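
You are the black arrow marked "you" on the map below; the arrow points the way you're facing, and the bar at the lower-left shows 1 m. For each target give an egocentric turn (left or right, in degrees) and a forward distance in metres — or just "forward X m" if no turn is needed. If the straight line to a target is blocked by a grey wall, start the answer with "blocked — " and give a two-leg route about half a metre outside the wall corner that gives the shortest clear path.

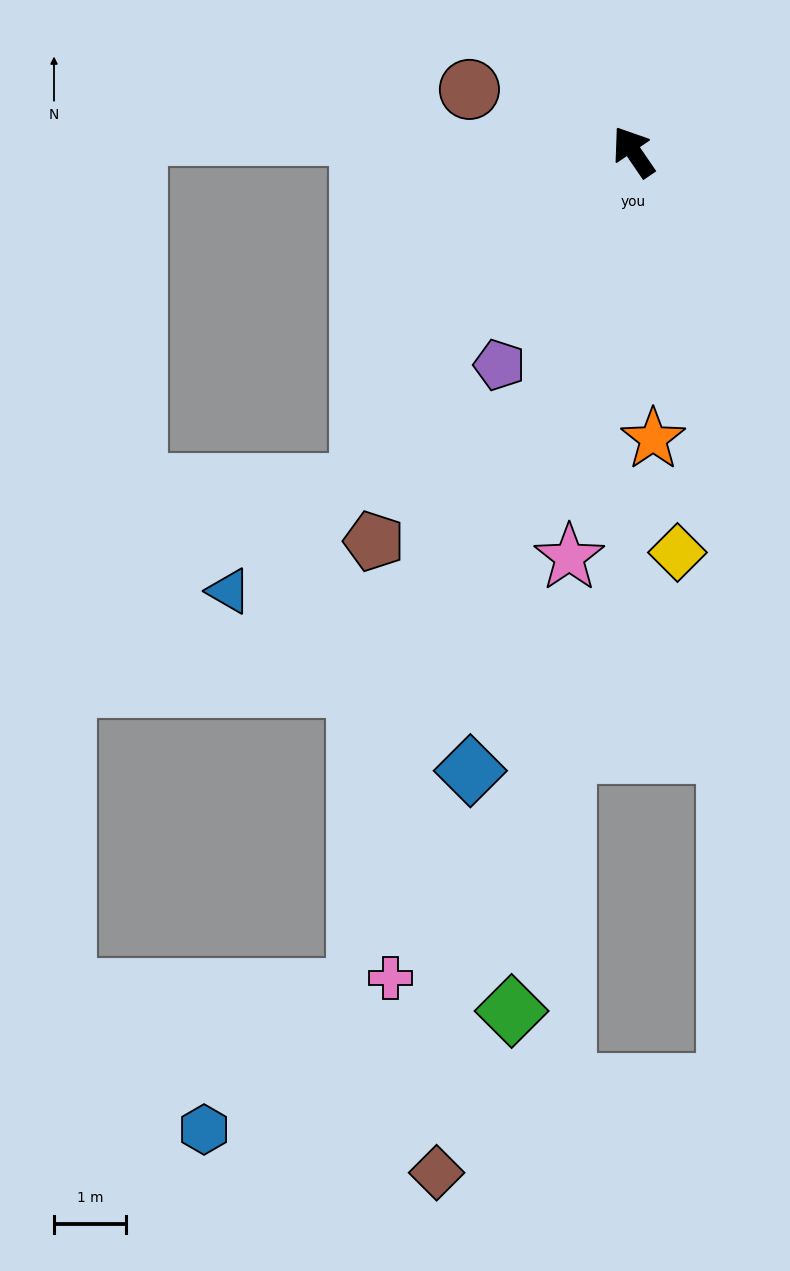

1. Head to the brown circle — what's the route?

turn left 35°, forward 2.4 m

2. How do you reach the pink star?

turn left 137°, forward 5.7 m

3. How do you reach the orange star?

turn left 150°, forward 4.0 m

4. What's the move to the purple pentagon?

turn left 114°, forward 3.5 m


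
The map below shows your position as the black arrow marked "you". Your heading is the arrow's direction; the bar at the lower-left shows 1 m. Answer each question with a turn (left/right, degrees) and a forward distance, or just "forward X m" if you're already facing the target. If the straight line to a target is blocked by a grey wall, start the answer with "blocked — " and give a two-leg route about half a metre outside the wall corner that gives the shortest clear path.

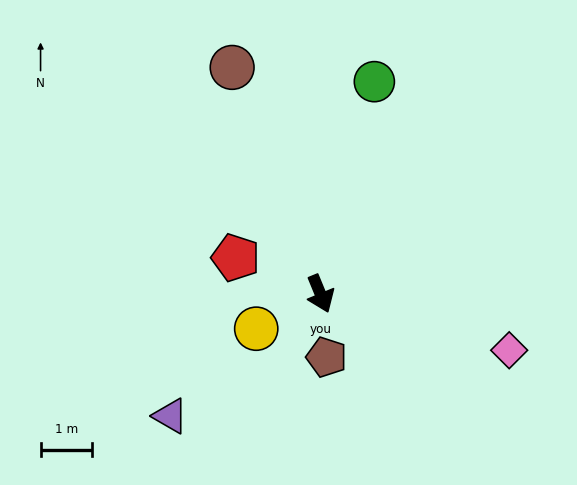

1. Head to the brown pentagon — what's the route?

turn right 17°, forward 1.2 m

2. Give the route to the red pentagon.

turn right 135°, forward 1.8 m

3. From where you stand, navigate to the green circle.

turn left 143°, forward 4.2 m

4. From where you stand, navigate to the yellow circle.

turn right 84°, forward 1.4 m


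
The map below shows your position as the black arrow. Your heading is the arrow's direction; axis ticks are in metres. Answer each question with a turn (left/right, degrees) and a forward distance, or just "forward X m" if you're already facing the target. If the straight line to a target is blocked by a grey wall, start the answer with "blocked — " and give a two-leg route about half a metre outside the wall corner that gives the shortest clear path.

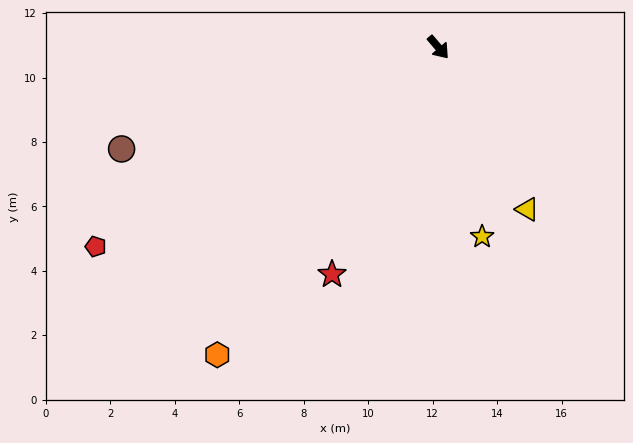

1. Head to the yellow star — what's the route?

turn right 28°, forward 6.0 m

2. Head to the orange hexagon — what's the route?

turn right 76°, forward 11.8 m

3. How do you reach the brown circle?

turn right 113°, forward 10.3 m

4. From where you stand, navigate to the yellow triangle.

turn right 12°, forward 5.7 m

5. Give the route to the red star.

turn right 66°, forward 7.8 m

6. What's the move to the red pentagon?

turn right 100°, forward 12.3 m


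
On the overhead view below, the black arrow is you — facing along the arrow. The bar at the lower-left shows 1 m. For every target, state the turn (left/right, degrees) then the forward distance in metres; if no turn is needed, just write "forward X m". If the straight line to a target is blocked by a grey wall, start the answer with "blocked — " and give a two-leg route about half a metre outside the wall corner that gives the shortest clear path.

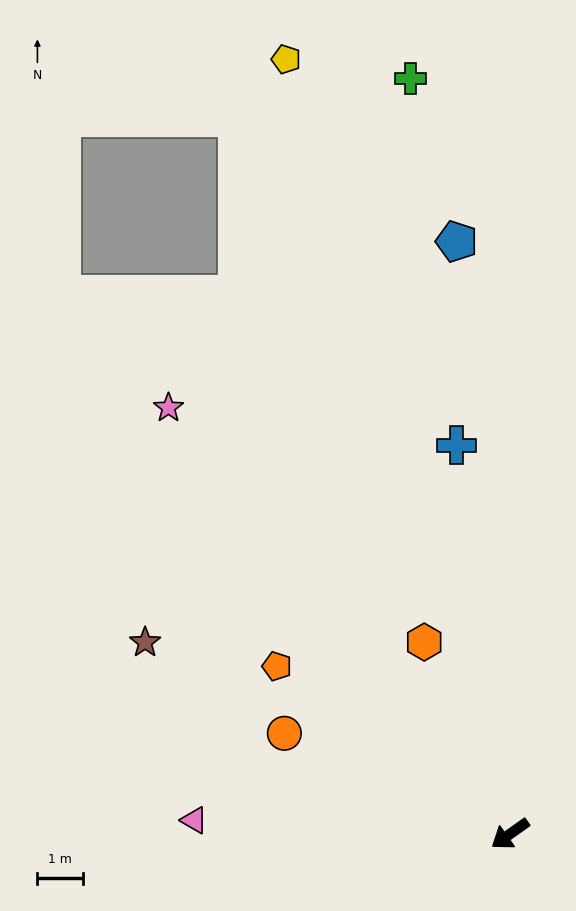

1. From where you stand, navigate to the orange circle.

turn right 59°, forward 5.4 m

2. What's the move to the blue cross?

turn right 117°, forward 8.5 m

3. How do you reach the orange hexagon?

turn right 101°, forward 4.6 m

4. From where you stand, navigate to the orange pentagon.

turn right 71°, forward 6.3 m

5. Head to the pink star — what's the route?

turn right 87°, forward 11.9 m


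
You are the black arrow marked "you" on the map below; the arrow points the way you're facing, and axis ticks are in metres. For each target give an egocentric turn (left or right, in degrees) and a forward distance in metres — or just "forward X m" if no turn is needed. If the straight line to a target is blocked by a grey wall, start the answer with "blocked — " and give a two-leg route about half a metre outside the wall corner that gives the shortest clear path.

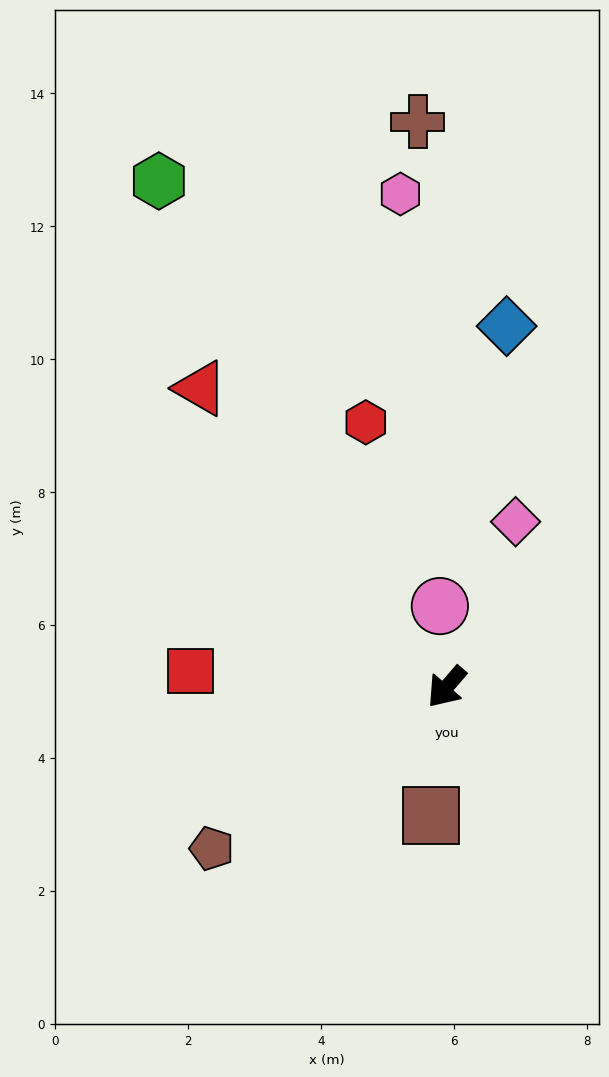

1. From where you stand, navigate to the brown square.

turn left 34°, forward 1.9 m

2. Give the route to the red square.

turn right 53°, forward 3.9 m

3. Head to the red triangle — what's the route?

turn right 100°, forward 5.8 m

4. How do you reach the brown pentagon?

turn right 15°, forward 4.3 m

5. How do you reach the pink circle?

turn right 135°, forward 1.2 m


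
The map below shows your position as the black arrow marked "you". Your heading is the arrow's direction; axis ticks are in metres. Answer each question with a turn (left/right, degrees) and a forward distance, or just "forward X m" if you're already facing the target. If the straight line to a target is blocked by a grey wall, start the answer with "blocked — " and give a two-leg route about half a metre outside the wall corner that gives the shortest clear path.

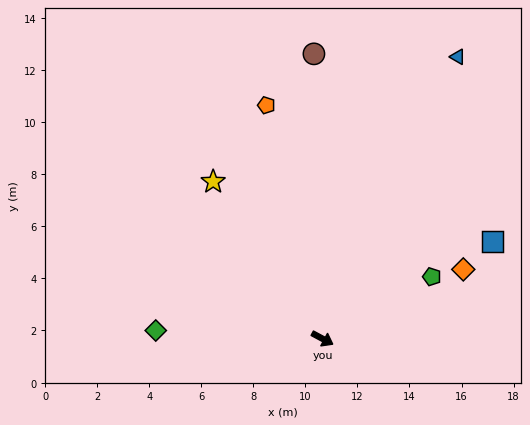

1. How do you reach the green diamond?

turn right 155°, forward 6.4 m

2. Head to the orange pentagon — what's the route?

turn left 132°, forward 9.2 m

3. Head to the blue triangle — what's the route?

turn left 93°, forward 12.0 m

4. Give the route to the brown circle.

turn left 120°, forward 10.9 m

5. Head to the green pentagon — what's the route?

turn left 58°, forward 4.8 m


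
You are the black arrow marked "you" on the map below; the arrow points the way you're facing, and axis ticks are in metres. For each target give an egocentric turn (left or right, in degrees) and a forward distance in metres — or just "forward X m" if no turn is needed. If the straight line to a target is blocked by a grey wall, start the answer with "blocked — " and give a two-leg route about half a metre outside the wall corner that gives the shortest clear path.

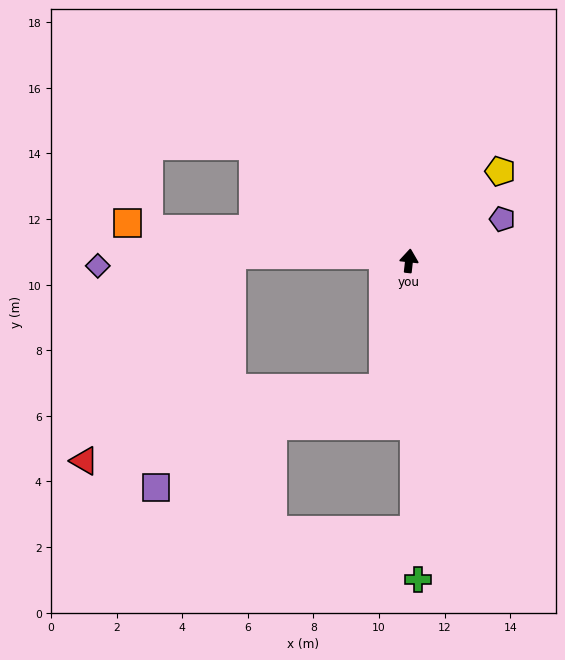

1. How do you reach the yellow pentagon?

turn right 39°, forward 3.9 m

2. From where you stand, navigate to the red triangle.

blocked — turn left 175°, forward 3.9 m, then turn right 65°, forward 9.4 m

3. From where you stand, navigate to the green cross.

turn right 172°, forward 9.7 m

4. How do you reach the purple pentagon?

turn right 60°, forward 3.1 m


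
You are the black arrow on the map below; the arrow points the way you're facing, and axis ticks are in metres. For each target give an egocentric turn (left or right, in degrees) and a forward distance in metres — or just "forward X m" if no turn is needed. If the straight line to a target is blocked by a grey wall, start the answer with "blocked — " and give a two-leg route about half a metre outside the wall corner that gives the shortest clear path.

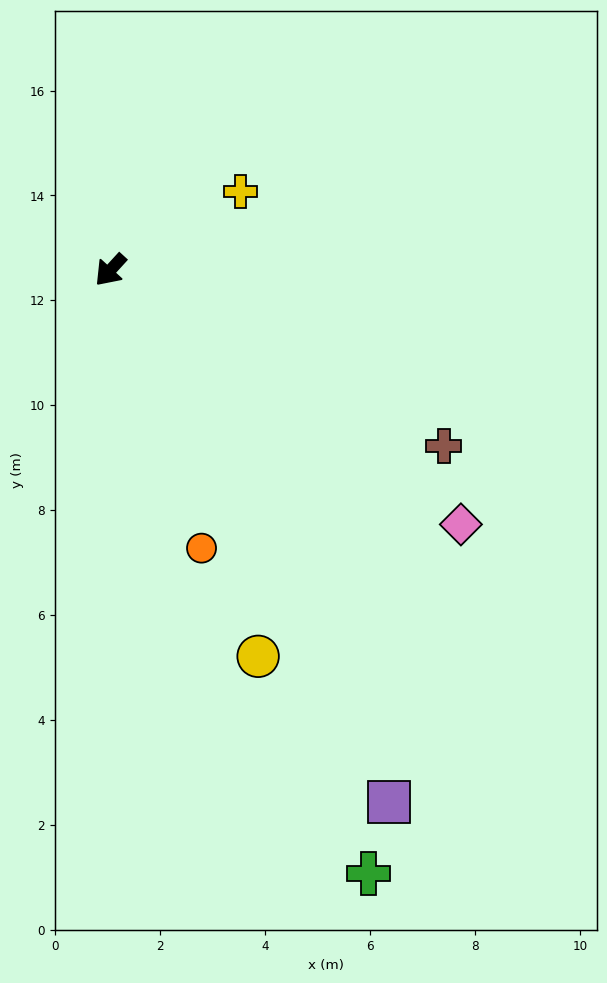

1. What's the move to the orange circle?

turn left 61°, forward 5.6 m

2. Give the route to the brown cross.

turn left 105°, forward 7.2 m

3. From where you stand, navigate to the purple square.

turn left 70°, forward 11.5 m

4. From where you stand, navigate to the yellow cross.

turn left 164°, forward 2.9 m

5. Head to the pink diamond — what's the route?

turn left 96°, forward 8.3 m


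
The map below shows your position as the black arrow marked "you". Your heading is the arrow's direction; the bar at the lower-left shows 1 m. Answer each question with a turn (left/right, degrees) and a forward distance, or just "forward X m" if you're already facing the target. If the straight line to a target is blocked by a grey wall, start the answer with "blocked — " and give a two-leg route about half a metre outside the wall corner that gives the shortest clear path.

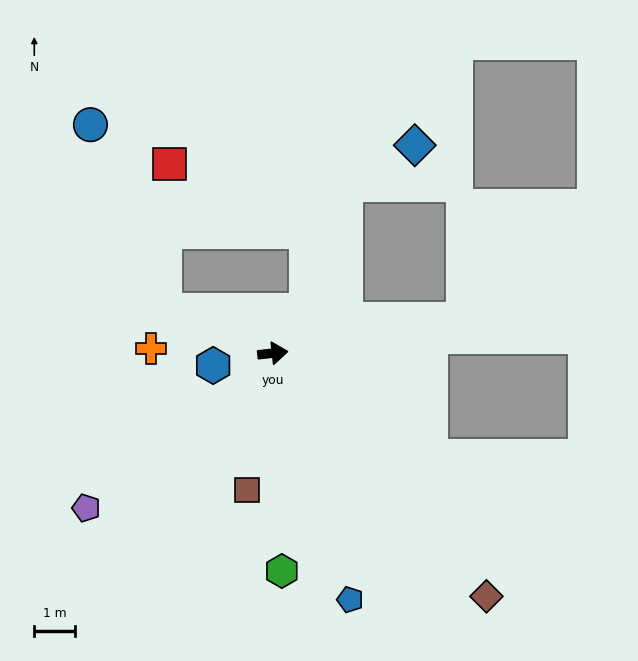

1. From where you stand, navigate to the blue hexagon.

turn right 175°, forward 1.5 m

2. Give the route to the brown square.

turn right 107°, forward 3.4 m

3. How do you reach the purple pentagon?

turn right 147°, forward 5.9 m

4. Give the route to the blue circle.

blocked — turn left 152°, forward 2.8 m, then turn right 46°, forward 4.9 m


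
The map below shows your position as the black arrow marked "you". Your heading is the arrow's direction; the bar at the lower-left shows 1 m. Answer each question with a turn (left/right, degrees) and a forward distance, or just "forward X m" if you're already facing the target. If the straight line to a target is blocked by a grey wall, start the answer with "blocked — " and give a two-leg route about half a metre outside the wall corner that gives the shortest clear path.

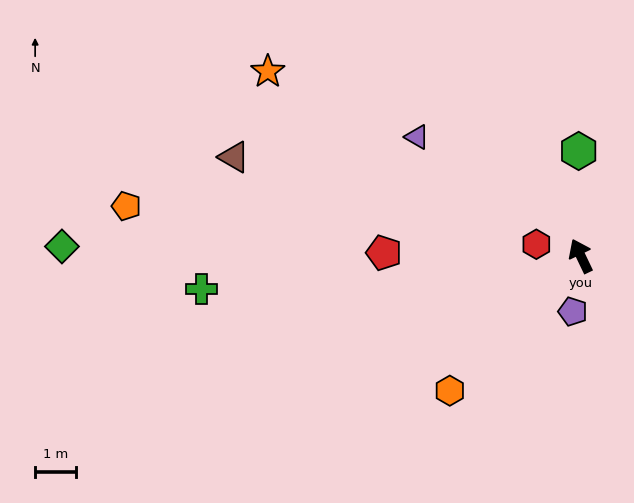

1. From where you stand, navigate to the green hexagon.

turn right 24°, forward 2.5 m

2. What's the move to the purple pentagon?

turn left 146°, forward 1.4 m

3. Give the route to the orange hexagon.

turn left 110°, forward 4.5 m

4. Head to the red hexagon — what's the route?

turn left 50°, forward 1.1 m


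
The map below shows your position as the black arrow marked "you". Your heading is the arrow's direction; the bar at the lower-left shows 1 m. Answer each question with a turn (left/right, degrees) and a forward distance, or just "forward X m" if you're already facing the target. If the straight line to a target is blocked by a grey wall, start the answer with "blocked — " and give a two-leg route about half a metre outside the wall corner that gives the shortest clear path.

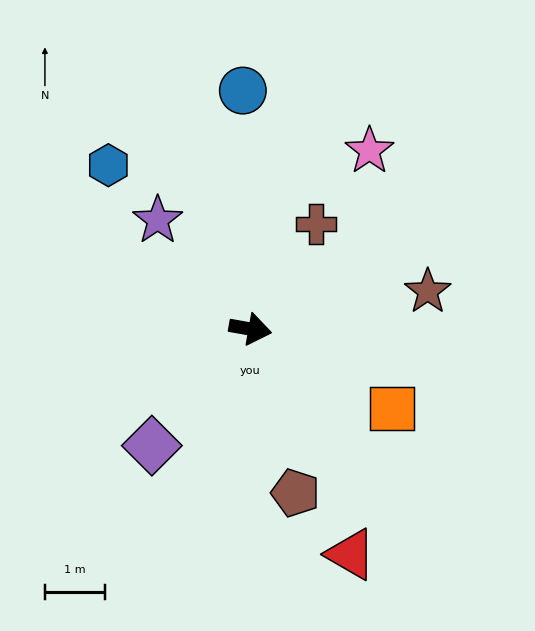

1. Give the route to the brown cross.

turn left 68°, forward 2.1 m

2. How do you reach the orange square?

turn right 19°, forward 2.7 m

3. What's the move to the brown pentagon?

turn right 65°, forward 2.8 m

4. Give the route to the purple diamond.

turn right 120°, forward 2.5 m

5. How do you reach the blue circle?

turn left 102°, forward 4.0 m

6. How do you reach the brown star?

turn left 22°, forward 3.0 m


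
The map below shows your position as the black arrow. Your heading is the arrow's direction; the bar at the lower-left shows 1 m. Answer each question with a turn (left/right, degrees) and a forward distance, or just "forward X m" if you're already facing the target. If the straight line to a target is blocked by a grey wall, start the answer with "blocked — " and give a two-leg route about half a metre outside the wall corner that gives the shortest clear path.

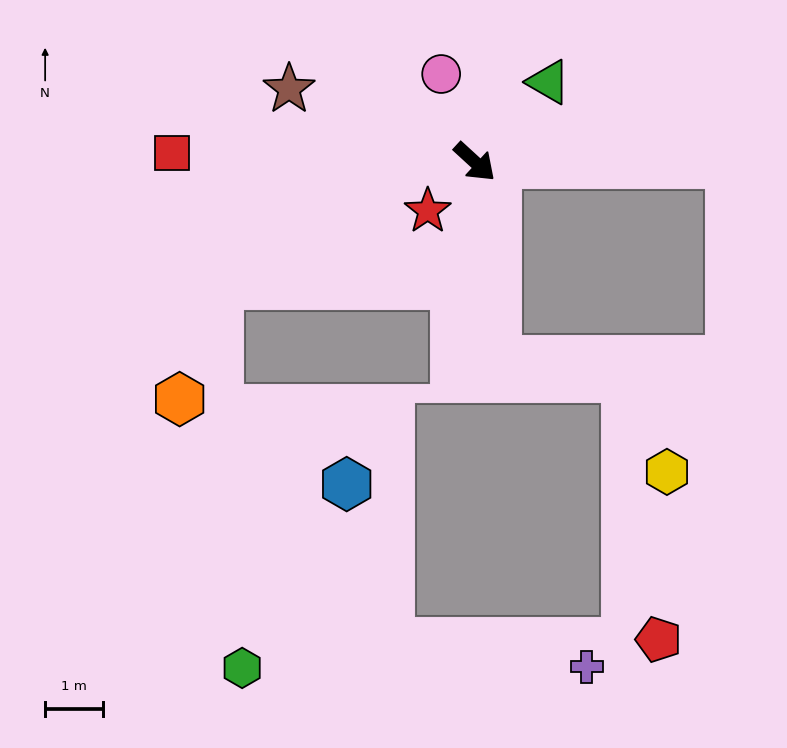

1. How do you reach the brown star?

turn right 159°, forward 3.5 m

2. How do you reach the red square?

turn right 139°, forward 5.3 m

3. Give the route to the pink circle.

turn left 153°, forward 1.6 m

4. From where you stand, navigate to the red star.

turn right 91°, forward 1.2 m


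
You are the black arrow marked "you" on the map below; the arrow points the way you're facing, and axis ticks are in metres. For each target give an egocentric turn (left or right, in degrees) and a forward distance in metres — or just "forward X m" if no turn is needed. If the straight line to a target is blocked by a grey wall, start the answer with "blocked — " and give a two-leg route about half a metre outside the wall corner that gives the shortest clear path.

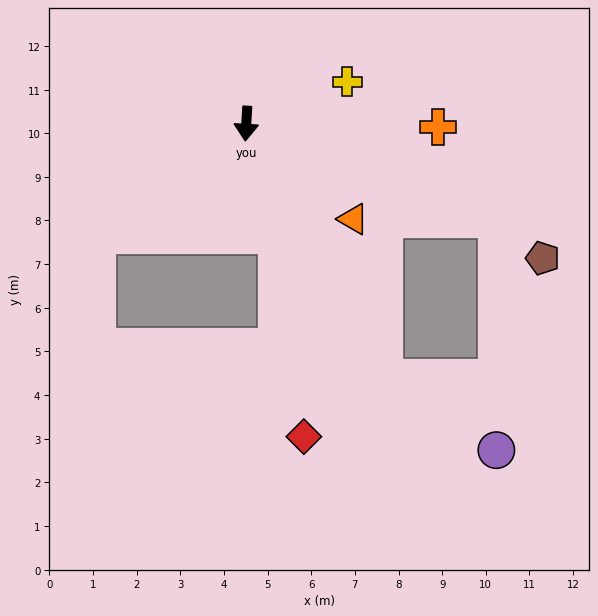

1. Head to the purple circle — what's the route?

blocked — turn left 32°, forward 6.6 m, then turn left 29°, forward 3.1 m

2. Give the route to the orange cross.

turn left 92°, forward 4.4 m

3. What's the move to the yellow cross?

turn left 116°, forward 2.5 m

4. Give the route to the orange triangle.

turn left 52°, forward 3.3 m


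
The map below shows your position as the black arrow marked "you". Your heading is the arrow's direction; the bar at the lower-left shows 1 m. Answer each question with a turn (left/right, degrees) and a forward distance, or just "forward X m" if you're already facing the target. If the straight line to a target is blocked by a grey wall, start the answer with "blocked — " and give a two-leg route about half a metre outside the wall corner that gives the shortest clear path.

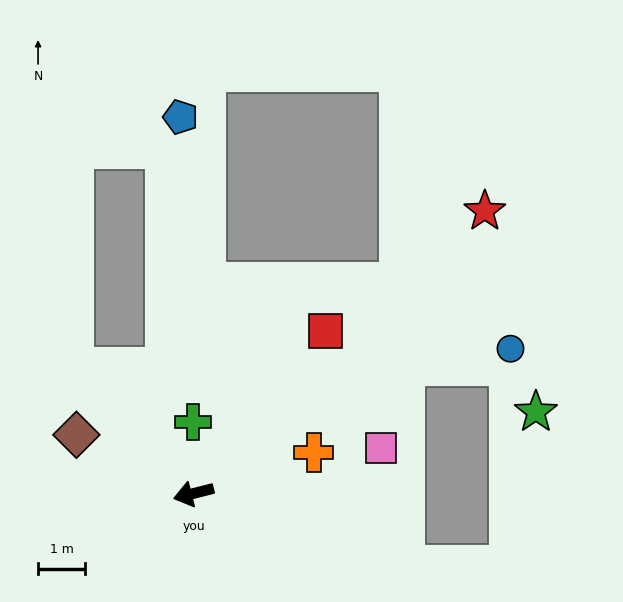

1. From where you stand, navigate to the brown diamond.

turn right 41°, forward 2.8 m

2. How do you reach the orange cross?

turn right 175°, forward 2.7 m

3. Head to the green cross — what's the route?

turn right 104°, forward 1.5 m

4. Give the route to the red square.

turn right 143°, forward 4.5 m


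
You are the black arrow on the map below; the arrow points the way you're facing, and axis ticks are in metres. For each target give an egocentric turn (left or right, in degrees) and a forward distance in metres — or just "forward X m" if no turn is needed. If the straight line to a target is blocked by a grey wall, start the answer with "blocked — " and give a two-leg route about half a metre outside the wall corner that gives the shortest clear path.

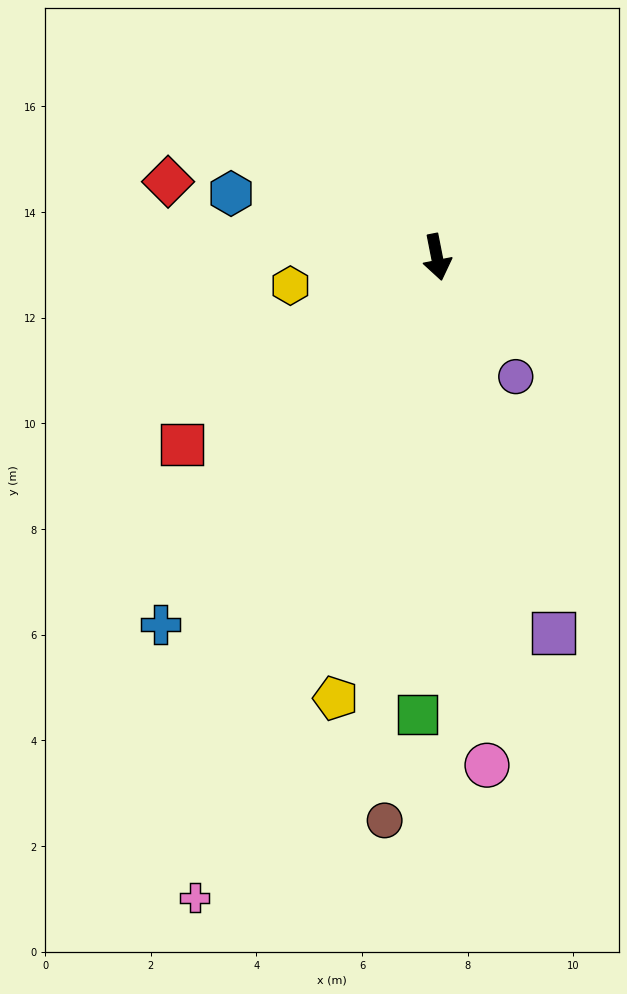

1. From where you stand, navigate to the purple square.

turn left 6°, forward 7.5 m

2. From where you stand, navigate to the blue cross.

turn right 48°, forward 8.7 m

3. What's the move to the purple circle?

turn left 22°, forward 2.7 m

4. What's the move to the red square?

turn right 65°, forward 6.0 m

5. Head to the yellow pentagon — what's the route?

turn right 24°, forward 8.6 m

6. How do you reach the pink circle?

turn right 6°, forward 9.7 m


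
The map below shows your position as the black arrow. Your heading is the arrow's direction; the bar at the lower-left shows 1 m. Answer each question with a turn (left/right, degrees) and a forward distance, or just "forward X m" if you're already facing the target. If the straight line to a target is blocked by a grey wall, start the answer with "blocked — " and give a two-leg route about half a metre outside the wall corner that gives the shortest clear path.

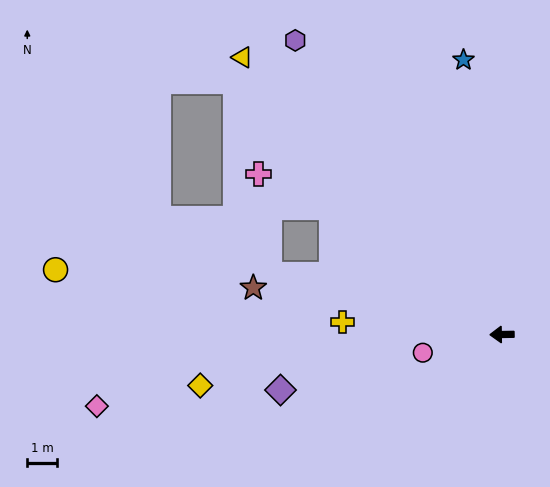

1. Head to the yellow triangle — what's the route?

turn right 48°, forward 12.7 m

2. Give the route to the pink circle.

turn left 12°, forward 2.7 m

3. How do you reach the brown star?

turn right 12°, forward 8.5 m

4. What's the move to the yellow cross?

turn right 5°, forward 5.4 m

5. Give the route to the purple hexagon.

turn right 56°, forward 12.1 m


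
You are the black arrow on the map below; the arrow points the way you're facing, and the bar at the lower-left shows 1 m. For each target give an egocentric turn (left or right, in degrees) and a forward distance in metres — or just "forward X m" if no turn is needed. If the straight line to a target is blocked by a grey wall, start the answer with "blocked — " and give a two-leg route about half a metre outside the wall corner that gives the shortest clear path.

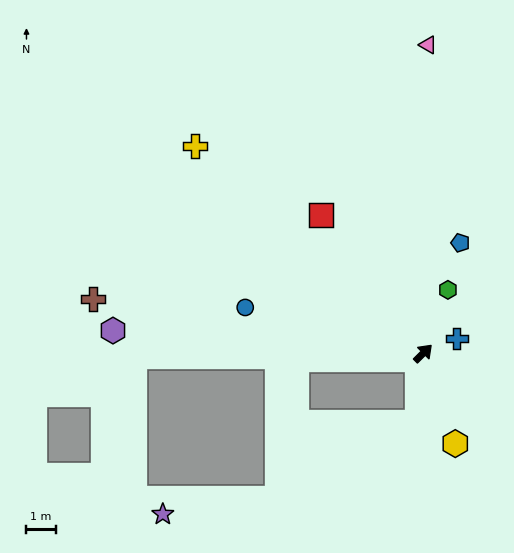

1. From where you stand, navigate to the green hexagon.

turn left 24°, forward 2.3 m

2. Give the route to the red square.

turn left 82°, forward 5.9 m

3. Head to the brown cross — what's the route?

turn left 126°, forward 11.4 m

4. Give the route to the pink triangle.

turn left 44°, forward 10.5 m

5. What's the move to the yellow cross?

turn left 93°, forward 10.5 m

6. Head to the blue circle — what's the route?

turn left 121°, forward 6.3 m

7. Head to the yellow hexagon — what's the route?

turn right 115°, forward 3.3 m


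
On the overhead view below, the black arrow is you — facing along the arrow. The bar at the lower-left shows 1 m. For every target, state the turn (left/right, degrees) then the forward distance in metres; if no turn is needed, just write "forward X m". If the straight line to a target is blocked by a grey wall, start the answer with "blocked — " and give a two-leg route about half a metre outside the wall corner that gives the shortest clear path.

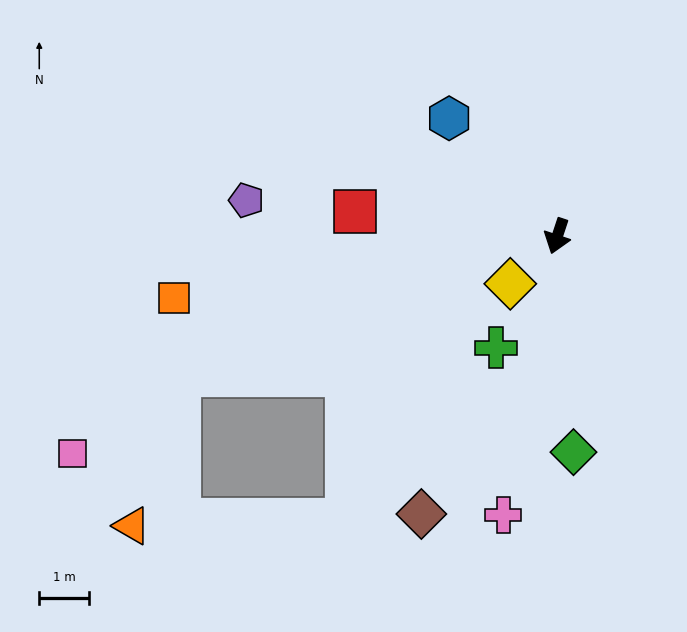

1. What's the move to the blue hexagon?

turn right 119°, forward 3.2 m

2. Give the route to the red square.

turn right 79°, forward 4.1 m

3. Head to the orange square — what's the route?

turn right 62°, forward 7.8 m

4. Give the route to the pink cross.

turn left 7°, forward 5.7 m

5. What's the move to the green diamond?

turn left 23°, forward 4.3 m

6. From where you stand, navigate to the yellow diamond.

turn right 26°, forward 1.3 m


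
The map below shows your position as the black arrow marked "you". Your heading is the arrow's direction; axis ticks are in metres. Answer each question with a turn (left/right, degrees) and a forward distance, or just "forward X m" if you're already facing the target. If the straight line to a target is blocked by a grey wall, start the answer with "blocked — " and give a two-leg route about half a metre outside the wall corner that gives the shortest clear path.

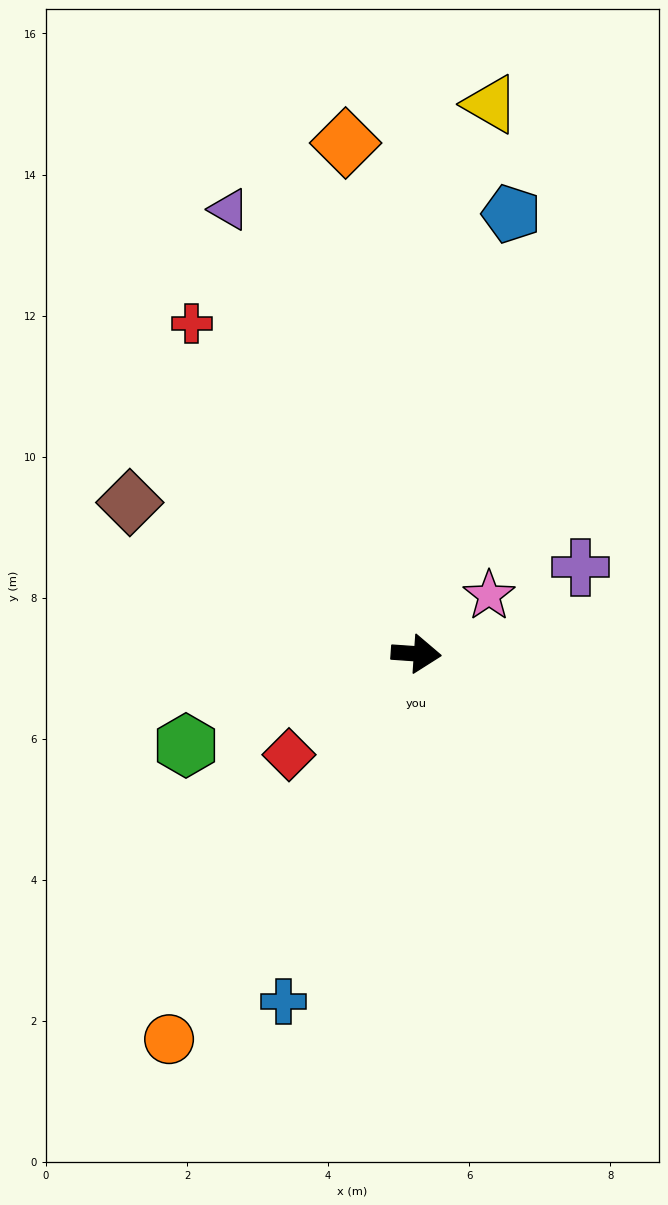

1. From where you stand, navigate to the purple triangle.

turn left 117°, forward 6.8 m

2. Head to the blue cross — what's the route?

turn right 107°, forward 5.3 m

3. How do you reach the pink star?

turn left 43°, forward 1.3 m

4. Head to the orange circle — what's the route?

turn right 119°, forward 6.5 m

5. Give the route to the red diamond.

turn right 138°, forward 2.3 m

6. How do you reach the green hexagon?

turn right 154°, forward 3.5 m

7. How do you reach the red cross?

turn left 128°, forward 5.7 m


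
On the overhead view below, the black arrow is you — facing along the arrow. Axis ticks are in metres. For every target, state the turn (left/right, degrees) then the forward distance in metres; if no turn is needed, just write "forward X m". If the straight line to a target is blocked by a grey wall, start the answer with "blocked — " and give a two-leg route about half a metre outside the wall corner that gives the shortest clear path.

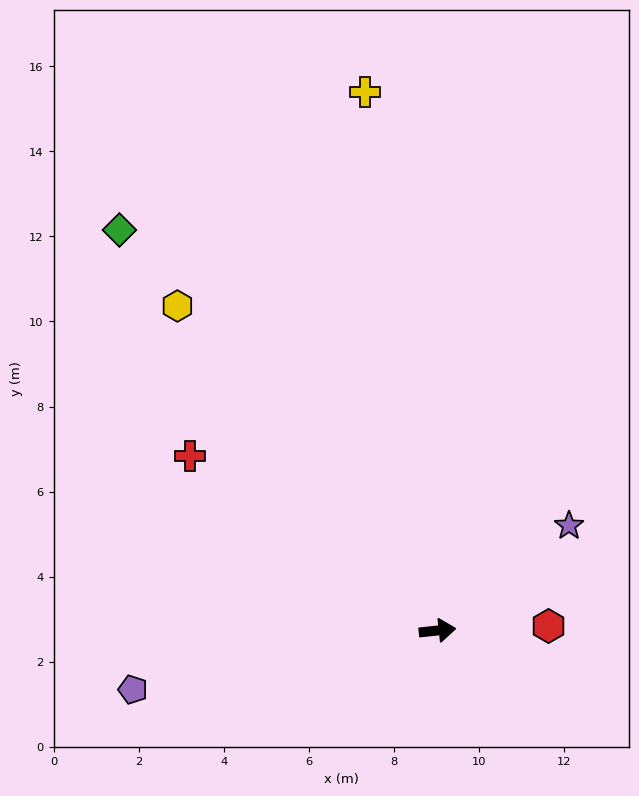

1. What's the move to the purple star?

turn left 32°, forward 4.0 m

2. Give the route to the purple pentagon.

turn right 175°, forward 7.3 m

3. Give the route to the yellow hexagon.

turn left 123°, forward 9.8 m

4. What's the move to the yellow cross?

turn left 92°, forward 12.8 m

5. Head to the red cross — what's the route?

turn left 139°, forward 7.1 m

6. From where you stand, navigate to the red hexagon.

turn right 4°, forward 2.6 m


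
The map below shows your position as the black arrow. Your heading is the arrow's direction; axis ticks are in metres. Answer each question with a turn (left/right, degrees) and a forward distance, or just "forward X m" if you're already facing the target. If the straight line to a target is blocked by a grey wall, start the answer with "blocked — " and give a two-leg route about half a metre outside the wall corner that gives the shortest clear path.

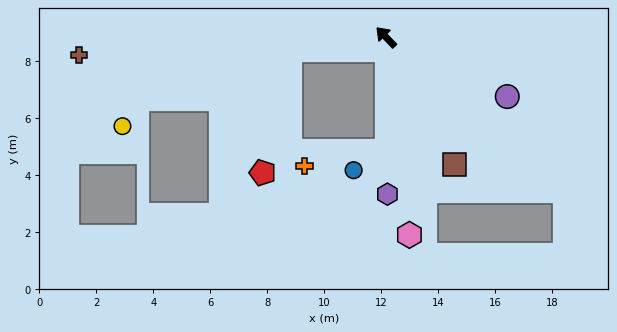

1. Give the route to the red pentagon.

blocked — turn left 54°, forward 3.4 m, then turn left 69°, forward 4.4 m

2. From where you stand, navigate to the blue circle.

blocked — turn left 137°, forward 4.0 m, then turn right 60°, forward 1.4 m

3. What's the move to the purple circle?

turn right 160°, forward 4.7 m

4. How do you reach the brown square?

turn left 165°, forward 5.1 m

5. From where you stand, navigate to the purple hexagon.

turn left 137°, forward 5.5 m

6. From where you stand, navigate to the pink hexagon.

turn left 143°, forward 7.0 m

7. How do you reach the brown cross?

turn left 50°, forward 10.8 m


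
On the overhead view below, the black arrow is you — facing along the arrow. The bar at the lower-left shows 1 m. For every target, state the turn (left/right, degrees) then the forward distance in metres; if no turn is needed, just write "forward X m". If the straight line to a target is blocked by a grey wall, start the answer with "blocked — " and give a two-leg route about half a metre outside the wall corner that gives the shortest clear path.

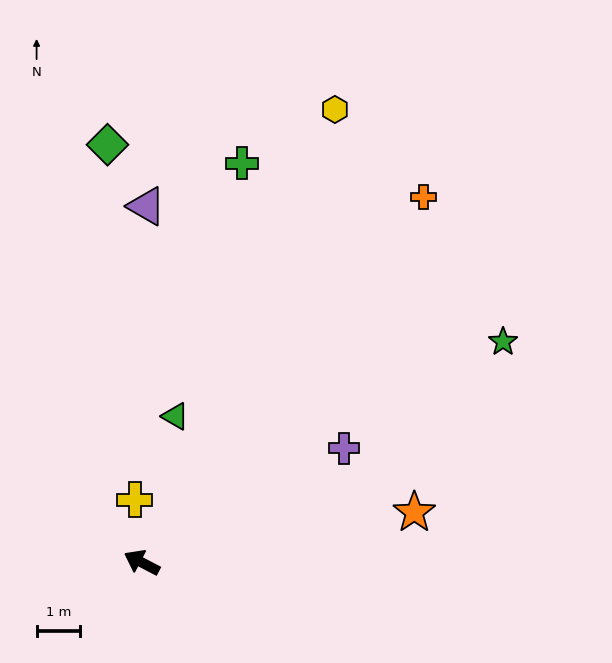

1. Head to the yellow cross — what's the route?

turn right 56°, forward 1.5 m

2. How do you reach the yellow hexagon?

turn right 86°, forward 11.3 m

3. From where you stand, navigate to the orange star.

turn right 142°, forward 6.4 m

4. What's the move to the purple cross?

turn right 123°, forward 5.3 m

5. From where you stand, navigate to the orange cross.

turn right 100°, forward 10.6 m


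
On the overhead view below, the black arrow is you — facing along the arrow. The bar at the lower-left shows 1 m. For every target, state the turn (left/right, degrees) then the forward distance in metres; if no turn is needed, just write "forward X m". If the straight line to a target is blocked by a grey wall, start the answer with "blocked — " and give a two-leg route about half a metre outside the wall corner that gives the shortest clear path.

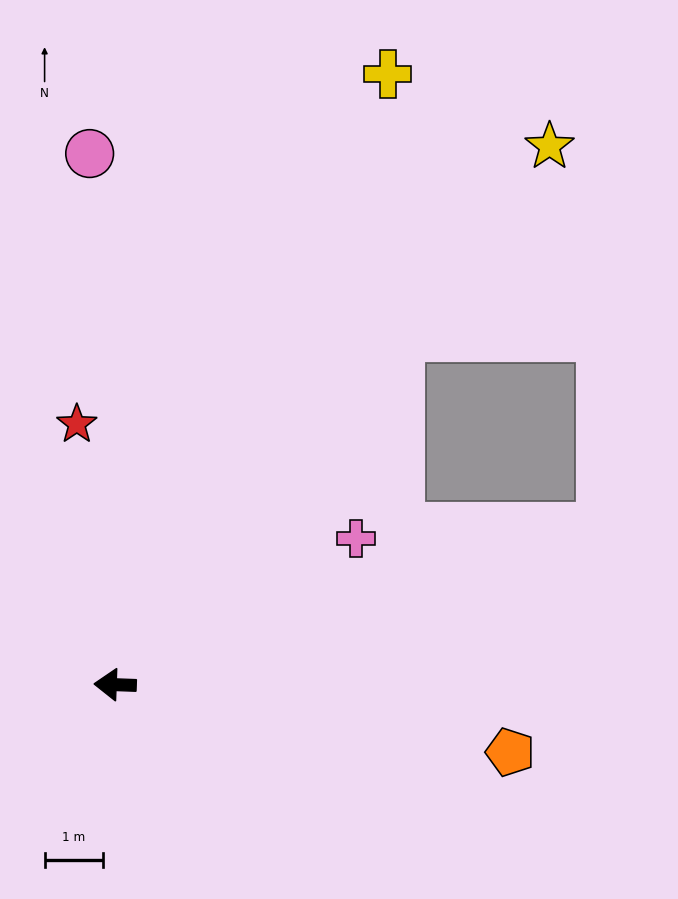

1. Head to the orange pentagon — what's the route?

turn left 172°, forward 6.9 m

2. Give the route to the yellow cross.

turn right 112°, forward 11.5 m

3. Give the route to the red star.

turn right 80°, forward 4.5 m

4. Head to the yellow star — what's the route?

turn right 127°, forward 11.9 m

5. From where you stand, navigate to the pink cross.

turn right 147°, forward 4.8 m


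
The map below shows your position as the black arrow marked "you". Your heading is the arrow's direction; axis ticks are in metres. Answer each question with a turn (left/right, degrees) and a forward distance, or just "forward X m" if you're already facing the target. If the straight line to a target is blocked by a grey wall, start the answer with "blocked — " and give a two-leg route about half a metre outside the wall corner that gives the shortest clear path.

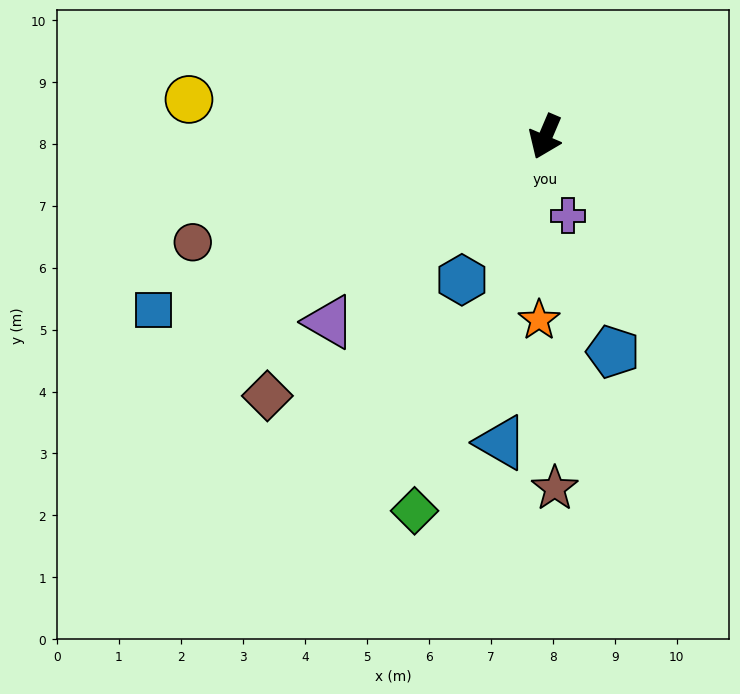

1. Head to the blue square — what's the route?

turn right 43°, forward 6.9 m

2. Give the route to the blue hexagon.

turn right 7°, forward 2.7 m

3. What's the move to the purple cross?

turn left 39°, forward 1.3 m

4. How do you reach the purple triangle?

turn right 26°, forward 4.6 m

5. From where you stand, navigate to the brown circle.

turn right 50°, forward 5.9 m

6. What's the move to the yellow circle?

turn right 73°, forward 5.8 m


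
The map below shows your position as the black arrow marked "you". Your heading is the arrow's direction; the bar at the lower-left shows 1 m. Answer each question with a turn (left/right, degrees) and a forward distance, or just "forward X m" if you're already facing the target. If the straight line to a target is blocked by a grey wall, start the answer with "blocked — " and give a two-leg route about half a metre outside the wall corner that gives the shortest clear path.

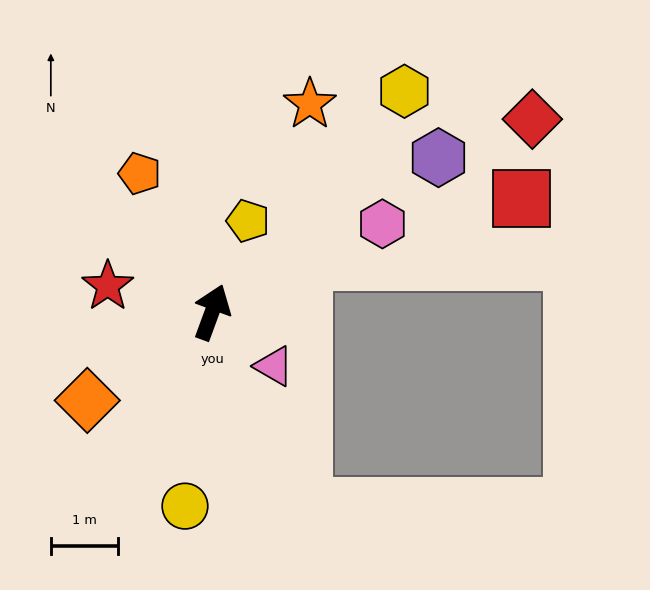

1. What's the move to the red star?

turn left 96°, forward 1.6 m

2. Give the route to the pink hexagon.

turn right 42°, forward 2.8 m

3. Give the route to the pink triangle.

turn right 111°, forward 1.2 m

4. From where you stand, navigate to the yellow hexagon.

turn right 21°, forward 4.3 m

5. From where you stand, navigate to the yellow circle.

turn right 168°, forward 2.9 m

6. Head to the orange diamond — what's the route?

turn left 145°, forward 2.3 m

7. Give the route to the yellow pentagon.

forward 1.5 m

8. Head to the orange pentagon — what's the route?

turn left 48°, forward 2.3 m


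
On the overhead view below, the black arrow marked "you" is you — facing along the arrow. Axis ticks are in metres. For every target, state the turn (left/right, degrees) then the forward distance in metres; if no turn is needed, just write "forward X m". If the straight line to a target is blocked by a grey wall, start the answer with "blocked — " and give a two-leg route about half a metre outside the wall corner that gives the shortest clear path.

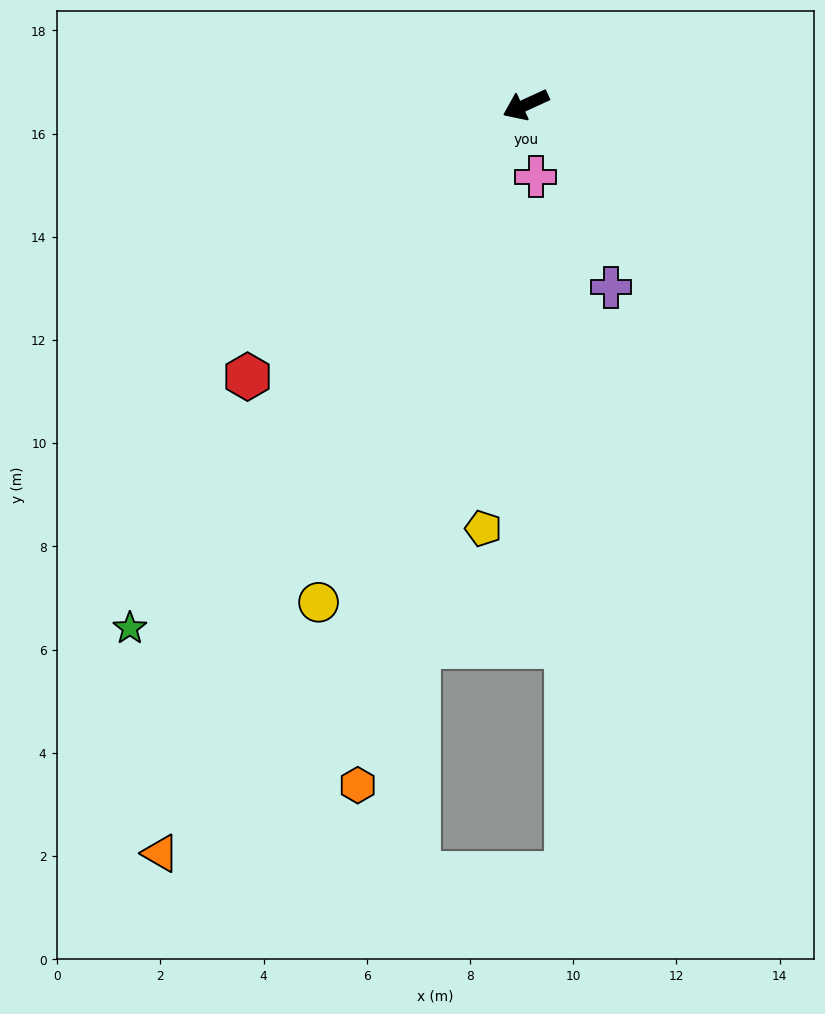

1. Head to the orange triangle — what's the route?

turn left 39°, forward 16.1 m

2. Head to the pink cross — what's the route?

turn left 73°, forward 1.4 m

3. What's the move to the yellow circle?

turn left 43°, forward 10.4 m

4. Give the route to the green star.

turn left 28°, forward 12.7 m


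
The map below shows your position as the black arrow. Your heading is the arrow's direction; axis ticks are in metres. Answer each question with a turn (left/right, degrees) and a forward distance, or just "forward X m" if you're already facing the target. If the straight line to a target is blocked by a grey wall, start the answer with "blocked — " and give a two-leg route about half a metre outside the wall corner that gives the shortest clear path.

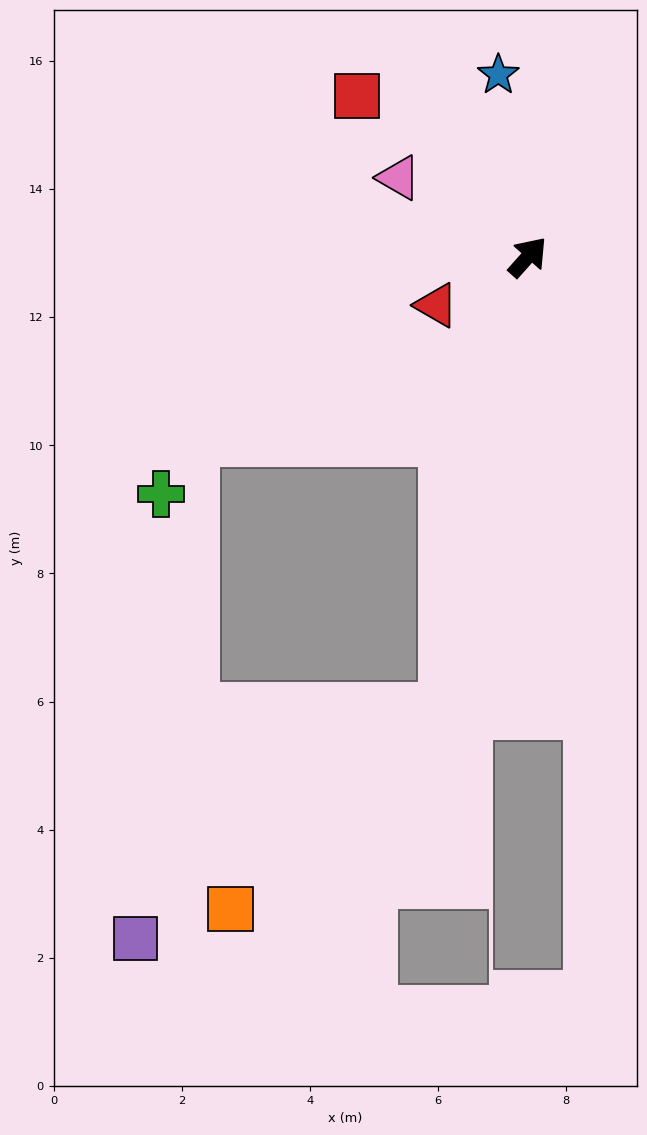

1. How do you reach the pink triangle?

turn left 100°, forward 2.4 m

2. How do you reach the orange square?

blocked — turn right 149°, forward 7.2 m, then turn right 37°, forward 4.6 m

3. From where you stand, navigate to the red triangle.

turn left 160°, forward 1.6 m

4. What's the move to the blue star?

turn left 51°, forward 2.9 m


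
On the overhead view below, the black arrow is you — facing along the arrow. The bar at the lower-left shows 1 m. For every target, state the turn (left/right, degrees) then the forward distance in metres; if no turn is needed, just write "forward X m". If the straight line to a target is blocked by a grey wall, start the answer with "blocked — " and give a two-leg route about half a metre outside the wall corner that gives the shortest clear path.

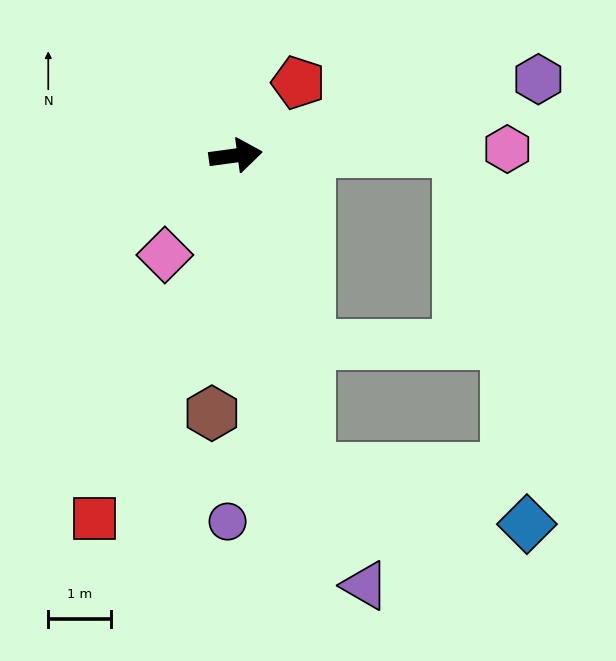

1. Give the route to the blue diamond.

blocked — turn right 85°, forward 5.1 m, then turn left 63°, forward 3.6 m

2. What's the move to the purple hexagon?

turn left 6°, forward 4.9 m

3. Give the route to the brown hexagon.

turn right 103°, forward 4.1 m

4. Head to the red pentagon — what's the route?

turn left 42°, forward 1.5 m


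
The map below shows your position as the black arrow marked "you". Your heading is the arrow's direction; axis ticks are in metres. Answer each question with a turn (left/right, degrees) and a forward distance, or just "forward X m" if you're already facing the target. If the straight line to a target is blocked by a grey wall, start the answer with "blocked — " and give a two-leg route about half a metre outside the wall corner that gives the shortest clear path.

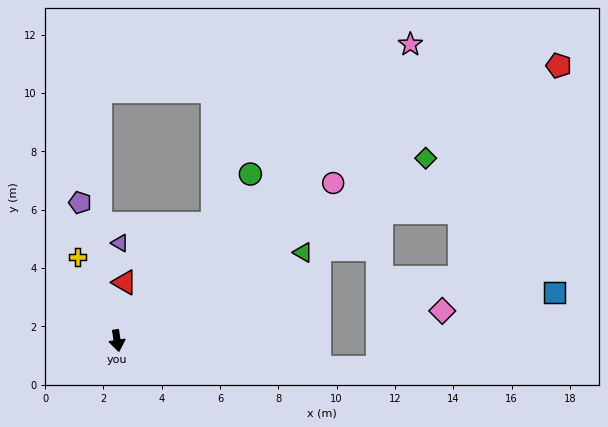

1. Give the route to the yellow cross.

turn right 164°, forward 3.2 m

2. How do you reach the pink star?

turn left 126°, forward 14.3 m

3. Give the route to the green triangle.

turn left 106°, forward 7.1 m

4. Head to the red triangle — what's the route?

turn left 164°, forward 2.0 m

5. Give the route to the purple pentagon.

turn right 174°, forward 4.9 m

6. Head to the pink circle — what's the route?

turn left 117°, forward 9.2 m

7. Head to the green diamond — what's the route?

turn left 112°, forward 12.3 m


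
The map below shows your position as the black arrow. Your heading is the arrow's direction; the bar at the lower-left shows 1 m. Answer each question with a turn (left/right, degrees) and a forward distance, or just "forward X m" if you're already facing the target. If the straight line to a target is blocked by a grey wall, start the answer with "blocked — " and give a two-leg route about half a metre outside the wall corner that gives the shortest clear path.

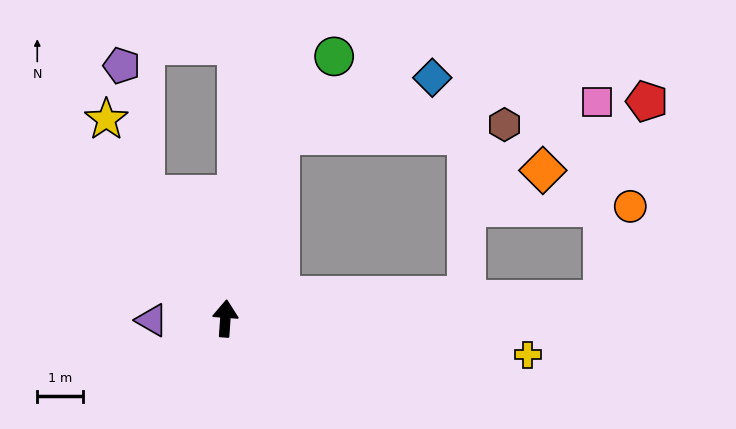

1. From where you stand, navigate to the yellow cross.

turn right 93°, forward 6.7 m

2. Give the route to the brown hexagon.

blocked — turn right 13°, forward 4.2 m, then turn right 70°, forward 4.9 m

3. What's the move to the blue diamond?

blocked — turn right 13°, forward 4.2 m, then turn right 52°, forward 3.6 m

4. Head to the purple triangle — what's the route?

turn left 95°, forward 1.6 m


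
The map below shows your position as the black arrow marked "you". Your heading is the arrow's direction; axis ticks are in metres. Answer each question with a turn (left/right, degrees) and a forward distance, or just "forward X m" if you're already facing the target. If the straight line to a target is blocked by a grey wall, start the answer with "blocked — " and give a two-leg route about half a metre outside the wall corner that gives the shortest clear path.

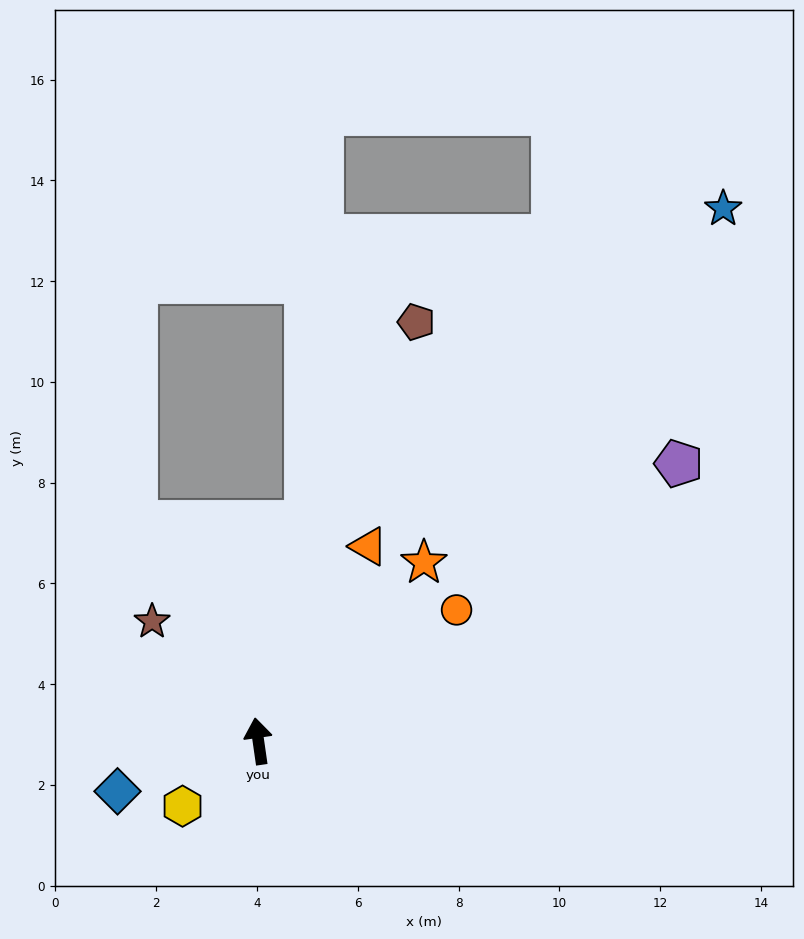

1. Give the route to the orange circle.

turn right 65°, forward 4.7 m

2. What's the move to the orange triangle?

turn right 38°, forward 4.4 m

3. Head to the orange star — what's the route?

turn right 51°, forward 4.8 m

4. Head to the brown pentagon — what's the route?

turn right 29°, forward 8.9 m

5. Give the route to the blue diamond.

turn left 101°, forward 3.0 m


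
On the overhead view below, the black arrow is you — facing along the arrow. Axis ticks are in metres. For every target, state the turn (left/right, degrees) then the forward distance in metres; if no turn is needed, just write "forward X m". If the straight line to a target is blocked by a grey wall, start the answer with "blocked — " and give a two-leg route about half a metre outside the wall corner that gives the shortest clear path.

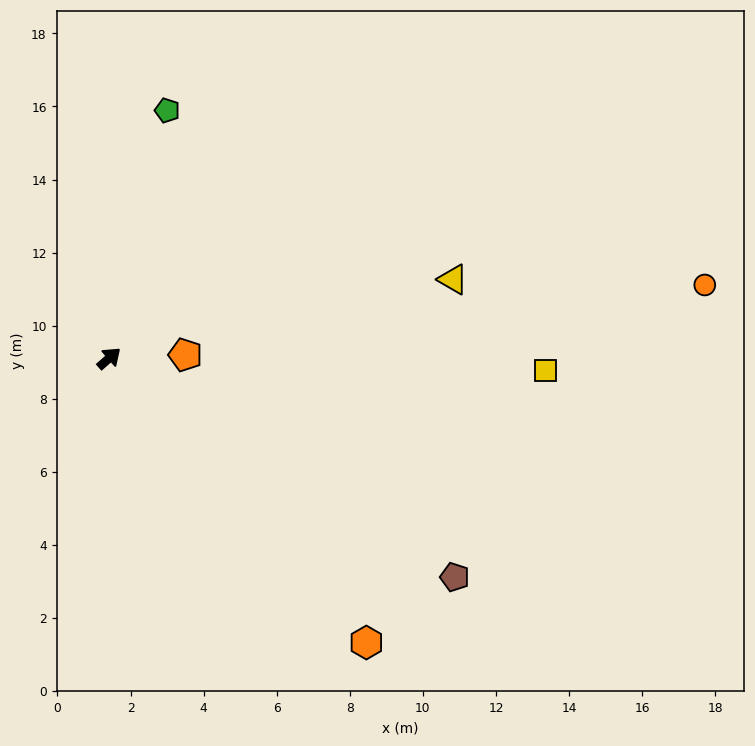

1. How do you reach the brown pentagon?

turn right 74°, forward 11.2 m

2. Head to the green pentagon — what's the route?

turn left 36°, forward 7.0 m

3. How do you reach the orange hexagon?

turn right 89°, forward 10.5 m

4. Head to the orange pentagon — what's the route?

turn right 39°, forward 2.1 m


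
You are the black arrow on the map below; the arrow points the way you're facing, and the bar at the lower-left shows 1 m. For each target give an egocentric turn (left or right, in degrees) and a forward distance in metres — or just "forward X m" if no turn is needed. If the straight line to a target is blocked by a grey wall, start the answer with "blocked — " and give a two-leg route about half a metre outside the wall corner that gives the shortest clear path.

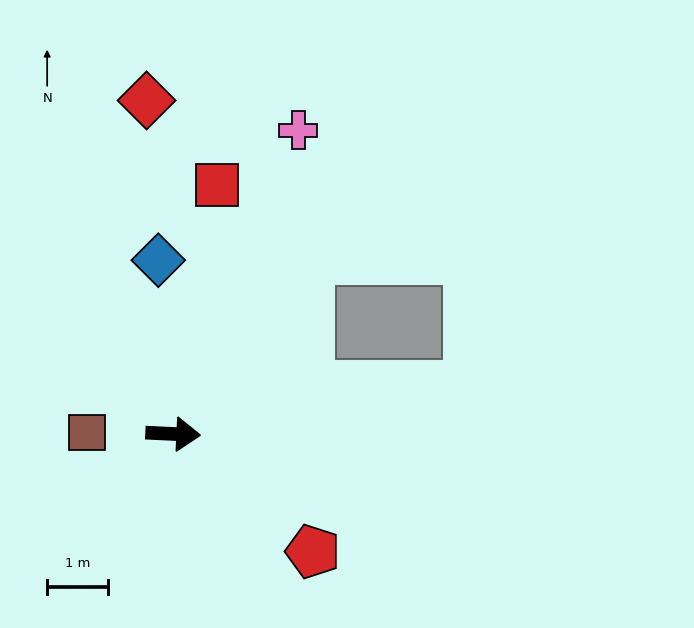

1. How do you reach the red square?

turn left 83°, forward 4.1 m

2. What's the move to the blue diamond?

turn left 98°, forward 2.9 m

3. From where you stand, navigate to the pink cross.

turn left 70°, forward 5.4 m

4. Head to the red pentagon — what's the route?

turn right 37°, forward 3.0 m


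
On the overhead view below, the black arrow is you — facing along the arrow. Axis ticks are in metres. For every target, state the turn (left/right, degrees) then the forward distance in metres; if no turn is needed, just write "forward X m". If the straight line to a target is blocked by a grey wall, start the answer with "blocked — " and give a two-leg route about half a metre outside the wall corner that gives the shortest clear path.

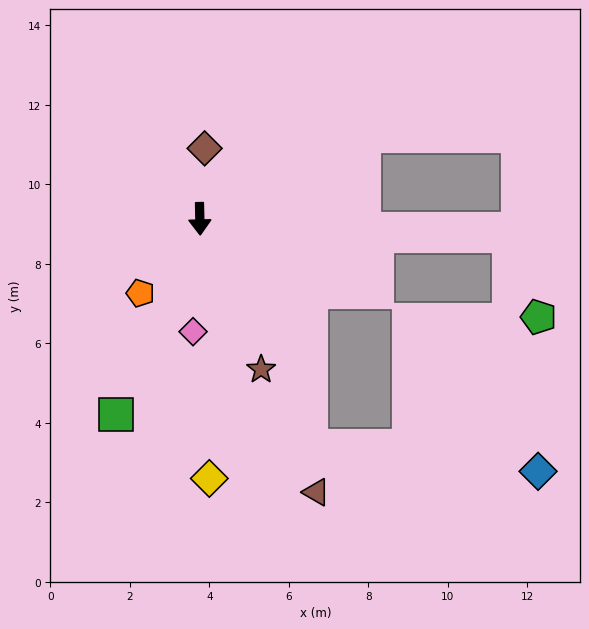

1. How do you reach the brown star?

turn left 21°, forward 4.1 m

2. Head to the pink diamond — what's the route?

turn right 5°, forward 2.8 m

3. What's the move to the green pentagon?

blocked — turn left 86°, forward 7.8 m, then turn right 67°, forward 2.2 m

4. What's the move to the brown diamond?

turn left 175°, forward 1.8 m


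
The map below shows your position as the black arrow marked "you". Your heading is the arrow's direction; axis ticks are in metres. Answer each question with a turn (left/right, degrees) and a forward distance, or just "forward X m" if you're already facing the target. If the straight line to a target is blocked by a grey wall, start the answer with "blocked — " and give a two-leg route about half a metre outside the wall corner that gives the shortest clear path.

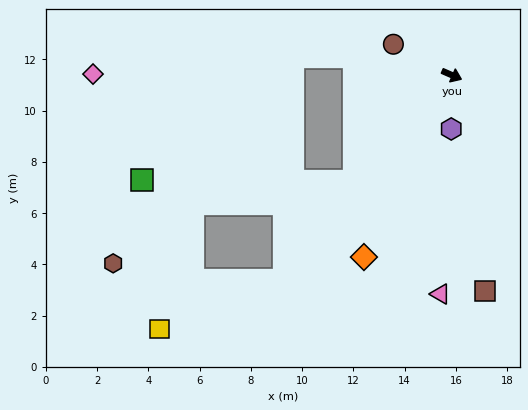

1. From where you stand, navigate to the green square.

blocked — turn right 110°, forward 5.6 m, then turn right 47°, forward 8.3 m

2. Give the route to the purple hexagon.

turn right 67°, forward 2.1 m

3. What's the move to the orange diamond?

turn right 92°, forward 7.9 m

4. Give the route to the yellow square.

blocked — turn right 106°, forward 10.3 m, then turn right 29°, forward 5.2 m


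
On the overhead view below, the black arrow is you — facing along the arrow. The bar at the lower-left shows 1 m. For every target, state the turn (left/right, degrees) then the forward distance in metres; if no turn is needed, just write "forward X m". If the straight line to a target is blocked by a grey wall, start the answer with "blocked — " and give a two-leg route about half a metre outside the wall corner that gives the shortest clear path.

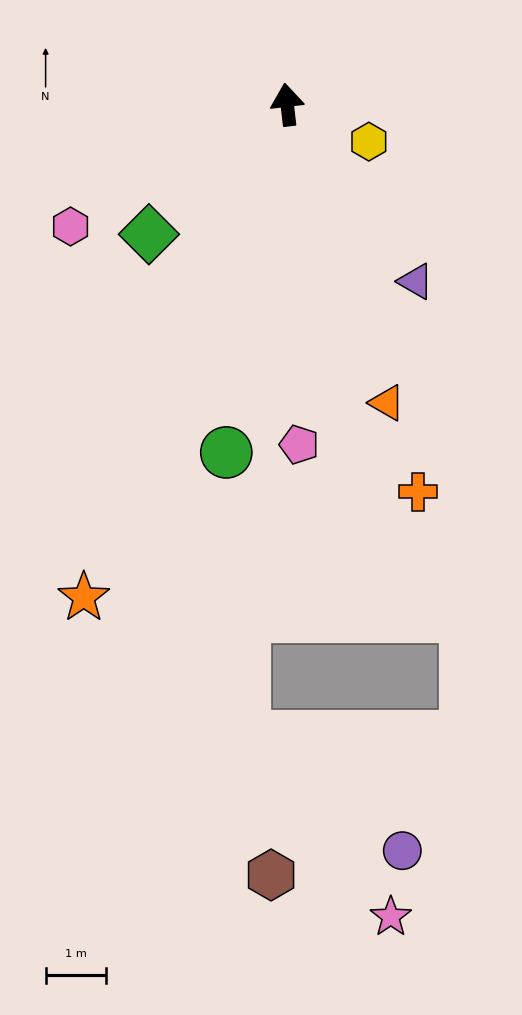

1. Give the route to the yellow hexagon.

turn right 121°, forward 1.5 m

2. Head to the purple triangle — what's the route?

turn right 151°, forward 3.6 m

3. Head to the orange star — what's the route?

turn left 151°, forward 8.8 m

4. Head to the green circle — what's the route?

turn left 163°, forward 5.8 m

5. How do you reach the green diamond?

turn left 127°, forward 3.1 m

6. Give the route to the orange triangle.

turn right 168°, forward 5.2 m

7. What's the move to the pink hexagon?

turn left 113°, forward 4.1 m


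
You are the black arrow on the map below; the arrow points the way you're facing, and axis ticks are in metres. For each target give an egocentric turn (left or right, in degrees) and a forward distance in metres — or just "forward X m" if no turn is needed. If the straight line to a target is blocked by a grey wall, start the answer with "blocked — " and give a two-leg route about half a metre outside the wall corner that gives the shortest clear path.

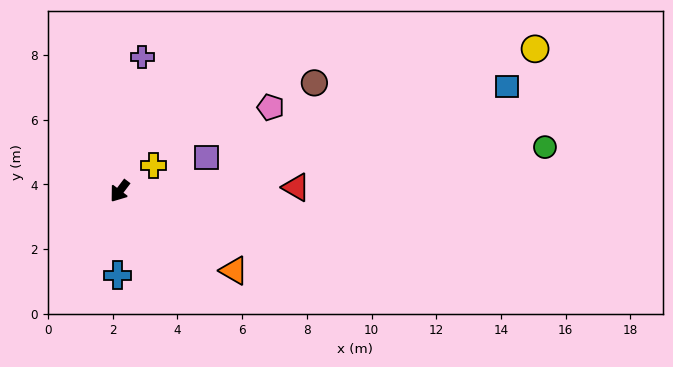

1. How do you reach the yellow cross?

turn left 164°, forward 1.3 m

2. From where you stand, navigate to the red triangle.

turn left 128°, forward 5.5 m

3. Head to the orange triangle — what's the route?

turn left 92°, forward 4.3 m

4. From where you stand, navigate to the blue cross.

turn left 35°, forward 2.6 m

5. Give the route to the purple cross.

turn right 152°, forward 4.2 m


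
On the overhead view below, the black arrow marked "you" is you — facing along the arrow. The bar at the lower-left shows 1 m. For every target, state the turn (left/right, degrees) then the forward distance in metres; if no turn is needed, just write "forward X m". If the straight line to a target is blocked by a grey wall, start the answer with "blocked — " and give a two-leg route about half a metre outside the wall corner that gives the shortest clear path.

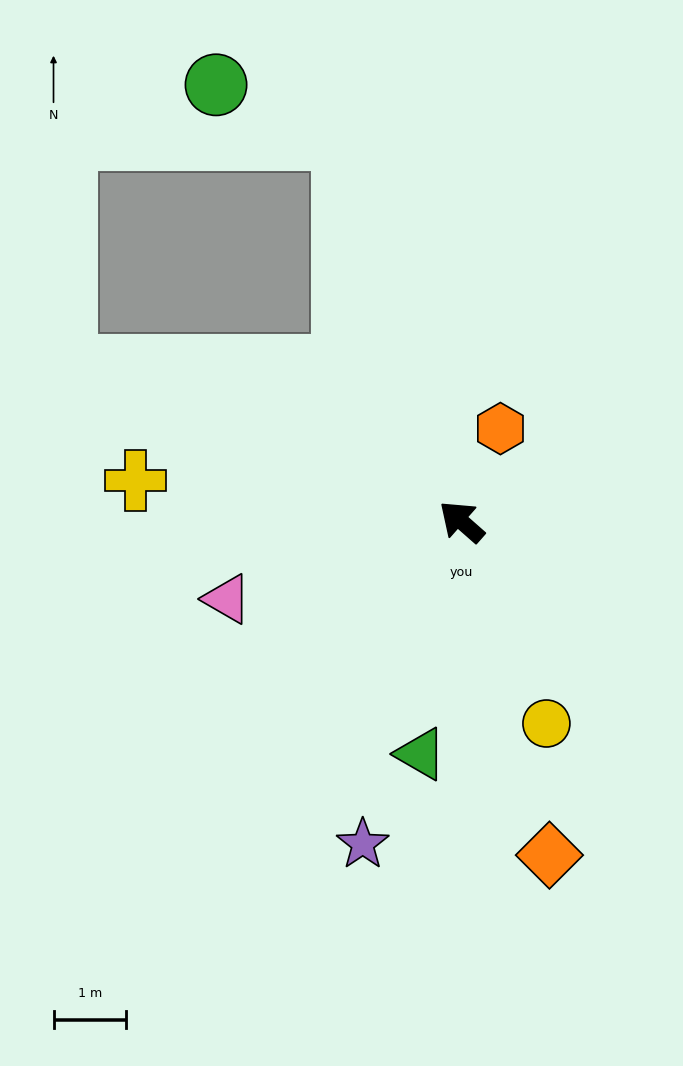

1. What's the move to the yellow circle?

turn left 154°, forward 3.0 m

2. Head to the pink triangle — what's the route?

turn left 60°, forward 3.4 m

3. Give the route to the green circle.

blocked — turn right 31°, forward 5.5 m, then turn left 49°, forward 1.9 m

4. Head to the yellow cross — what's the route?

turn left 34°, forward 4.5 m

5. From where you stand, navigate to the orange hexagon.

turn right 71°, forward 1.4 m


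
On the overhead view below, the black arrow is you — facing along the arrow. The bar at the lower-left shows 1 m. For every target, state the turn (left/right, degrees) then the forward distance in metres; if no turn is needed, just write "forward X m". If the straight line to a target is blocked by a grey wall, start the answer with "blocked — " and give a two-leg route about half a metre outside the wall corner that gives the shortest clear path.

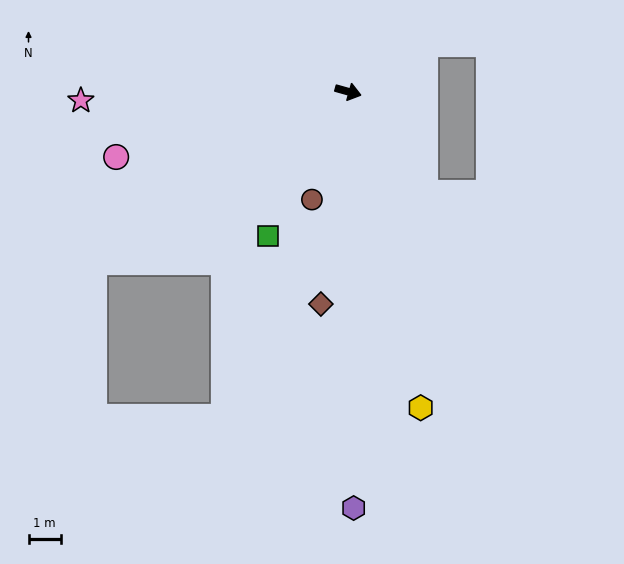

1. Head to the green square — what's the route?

turn right 103°, forward 5.2 m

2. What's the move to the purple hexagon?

turn right 74°, forward 13.0 m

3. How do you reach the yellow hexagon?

turn right 61°, forward 10.1 m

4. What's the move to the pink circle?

turn right 149°, forward 7.5 m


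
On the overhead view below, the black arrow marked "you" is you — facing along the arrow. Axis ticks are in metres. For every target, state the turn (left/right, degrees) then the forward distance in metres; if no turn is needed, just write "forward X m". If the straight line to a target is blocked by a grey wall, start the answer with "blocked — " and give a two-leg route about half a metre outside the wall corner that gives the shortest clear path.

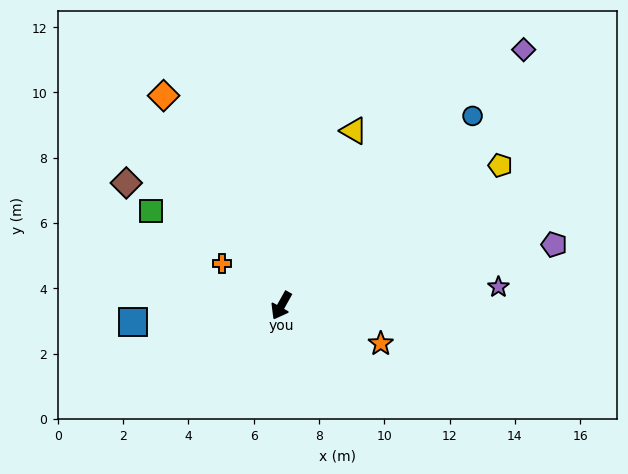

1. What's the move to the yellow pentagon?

turn left 152°, forward 8.0 m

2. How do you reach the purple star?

turn left 124°, forward 6.7 m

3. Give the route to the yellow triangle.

turn right 173°, forward 5.8 m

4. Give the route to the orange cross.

turn right 96°, forward 2.2 m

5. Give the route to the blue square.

turn right 54°, forward 4.6 m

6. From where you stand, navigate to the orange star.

turn left 98°, forward 3.3 m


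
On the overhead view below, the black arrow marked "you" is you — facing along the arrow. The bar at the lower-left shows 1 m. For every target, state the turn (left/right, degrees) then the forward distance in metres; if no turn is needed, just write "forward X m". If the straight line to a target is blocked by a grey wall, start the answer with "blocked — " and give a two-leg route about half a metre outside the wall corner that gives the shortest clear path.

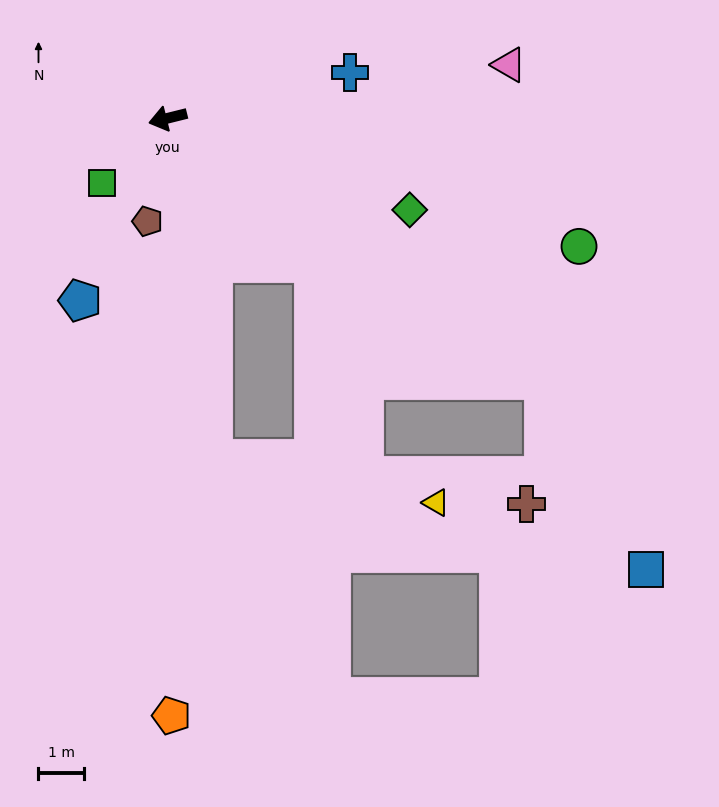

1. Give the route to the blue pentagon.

turn left 50°, forward 4.4 m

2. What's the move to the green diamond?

turn left 145°, forward 5.7 m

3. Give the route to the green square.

turn left 30°, forward 2.0 m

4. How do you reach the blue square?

blocked — turn left 131°, forward 10.1 m, then turn right 26°, forward 4.7 m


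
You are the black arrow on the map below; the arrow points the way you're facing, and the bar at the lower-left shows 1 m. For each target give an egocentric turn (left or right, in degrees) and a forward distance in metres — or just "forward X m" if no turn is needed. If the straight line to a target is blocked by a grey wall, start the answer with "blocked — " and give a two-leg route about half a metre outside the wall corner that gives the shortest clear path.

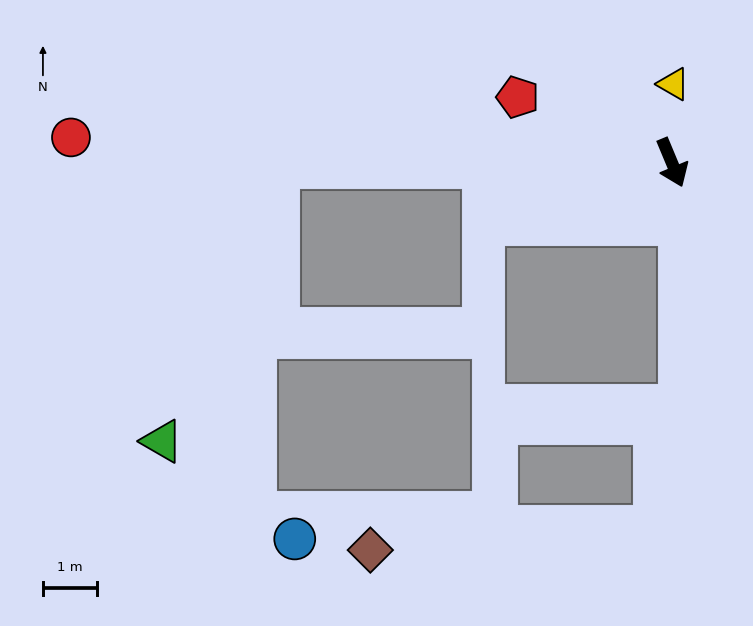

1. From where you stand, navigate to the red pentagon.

turn right 136°, forward 3.1 m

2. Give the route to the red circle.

turn right 115°, forward 11.2 m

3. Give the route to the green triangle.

blocked — turn right 112°, forward 7.3 m, then turn left 67°, forward 5.5 m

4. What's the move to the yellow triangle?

turn left 156°, forward 1.5 m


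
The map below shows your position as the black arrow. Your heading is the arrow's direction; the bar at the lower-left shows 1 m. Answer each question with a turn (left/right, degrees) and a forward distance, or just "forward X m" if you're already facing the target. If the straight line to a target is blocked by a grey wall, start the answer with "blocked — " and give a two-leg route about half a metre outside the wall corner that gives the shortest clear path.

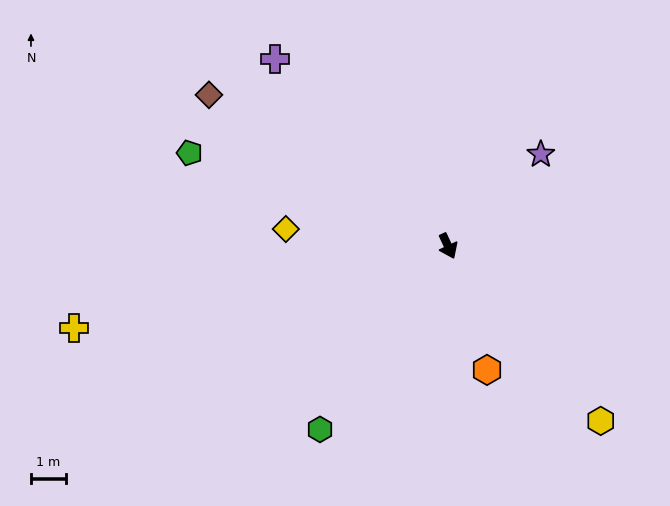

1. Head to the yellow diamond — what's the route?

turn right 121°, forward 4.7 m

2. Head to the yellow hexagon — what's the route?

turn left 16°, forward 6.7 m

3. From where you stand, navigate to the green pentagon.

turn right 135°, forward 7.9 m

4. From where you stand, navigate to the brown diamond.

turn right 147°, forward 8.1 m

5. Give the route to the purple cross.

turn right 162°, forward 7.3 m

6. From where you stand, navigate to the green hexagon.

turn right 60°, forward 6.4 m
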